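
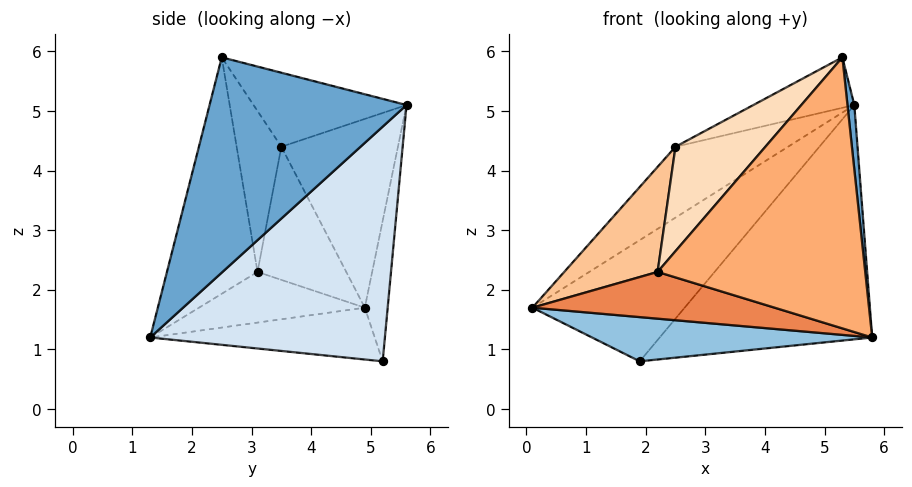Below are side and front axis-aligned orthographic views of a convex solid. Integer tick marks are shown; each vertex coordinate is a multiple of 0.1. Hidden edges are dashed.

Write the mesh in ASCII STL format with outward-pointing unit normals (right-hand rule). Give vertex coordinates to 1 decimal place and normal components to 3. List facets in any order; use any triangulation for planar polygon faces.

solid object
 facet normal 0.993 -0.035 0.114
  outer loop
   vertex 5.3 2.5 5.9
   vertex 5.8 1.3 1.2
   vertex 5.5 5.6 5.1
  endloop
 endfacet
 facet normal -0.345 -0.431 -0.834
  outer loop
   vertex 1.9 5.2 0.8
   vertex 5.8 1.3 1.2
   vertex 0.1 4.9 1.7
  endloop
 endfacet
 facet normal -0.149 0.988 0.032
  outer loop
   vertex 1.9 5.2 0.8
   vertex 0.1 4.9 1.7
   vertex 5.5 5.6 5.1
  endloop
 endfacet
 facet normal 0.612 0.554 -0.564
  outer loop
   vertex 1.9 5.2 0.8
   vertex 5.5 5.6 5.1
   vertex 5.8 1.3 1.2
  endloop
 endfacet
 facet normal -0.506 -0.739 -0.446
  outer loop
   vertex 2.2 3.1 2.3
   vertex 0.1 4.9 1.7
   vertex 5.8 1.3 1.2
  endloop
 endfacet
 facet normal -0.393 -0.900 0.188
  outer loop
   vertex 2.2 3.1 2.3
   vertex 5.8 1.3 1.2
   vertex 5.3 2.5 5.9
  endloop
 endfacet
 facet normal -0.670 -0.705 0.230
  outer loop
   vertex 2.5 3.5 4.4
   vertex 0.1 4.9 1.7
   vertex 2.2 3.1 2.3
  endloop
 endfacet
 facet normal -0.434 -0.872 0.228
  outer loop
   vertex 2.5 3.5 4.4
   vertex 2.2 3.1 2.3
   vertex 5.3 2.5 5.9
  endloop
 endfacet
 facet normal -0.509 0.491 0.707
  outer loop
   vertex 2.5 3.5 4.4
   vertex 5.5 5.6 5.1
   vertex 0.1 4.9 1.7
  endloop
 endfacet
 facet normal -0.385 0.254 0.887
  outer loop
   vertex 2.5 3.5 4.4
   vertex 5.3 2.5 5.9
   vertex 5.5 5.6 5.1
  endloop
 endfacet
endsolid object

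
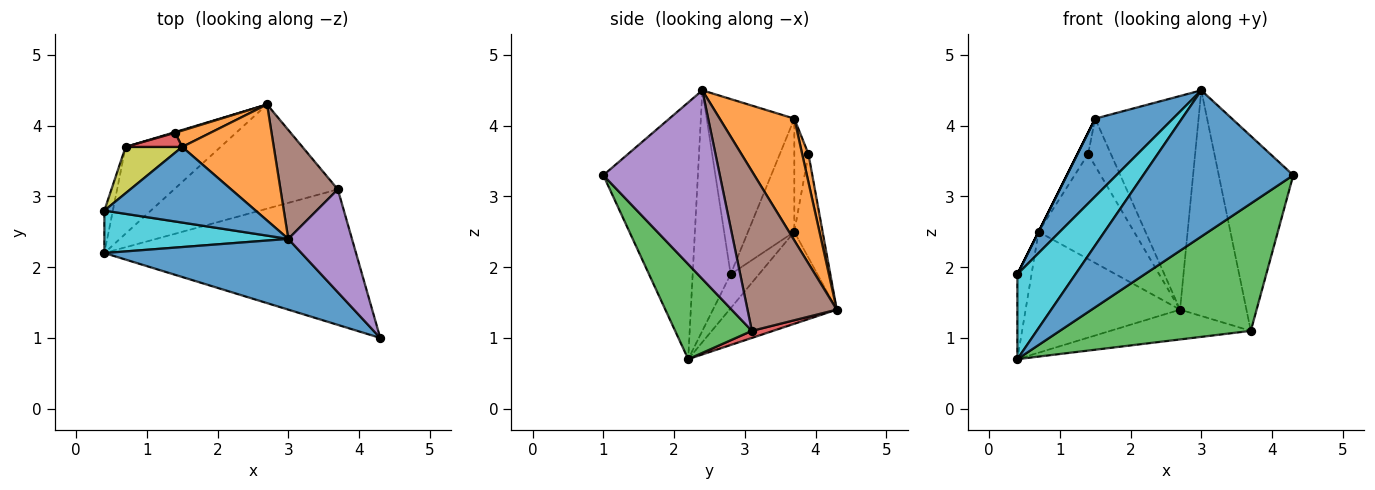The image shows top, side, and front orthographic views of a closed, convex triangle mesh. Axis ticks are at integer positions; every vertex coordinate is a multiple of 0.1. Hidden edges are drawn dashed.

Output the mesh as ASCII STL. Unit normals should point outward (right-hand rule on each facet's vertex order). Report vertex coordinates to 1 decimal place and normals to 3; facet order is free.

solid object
 facet normal -0.493 -0.783 0.379
  outer loop
   vertex 3.0 2.4 4.5
   vertex 0.4 2.2 0.7
   vertex 4.3 1.0 3.3
  endloop
 endfacet
 facet normal 0.536 0.742 0.403
  outer loop
   vertex 1.5 3.7 4.1
   vertex 3.0 2.4 4.5
   vertex 2.7 4.3 1.4
  endloop
 endfacet
 facet normal 0.265 -0.660 -0.703
  outer loop
   vertex 3.7 3.1 1.1
   vertex 4.3 1.0 3.3
   vertex 0.4 2.2 0.7
  endloop
 endfacet
 facet normal 0.042 0.275 -0.961
  outer loop
   vertex 3.7 3.1 1.1
   vertex 0.4 2.2 0.7
   vertex 2.7 4.3 1.4
  endloop
 endfacet
 facet normal 0.810 0.518 0.274
  outer loop
   vertex 3.7 3.1 1.1
   vertex 3.0 2.4 4.5
   vertex 4.3 1.0 3.3
  endloop
 endfacet
 facet normal 0.771 0.573 0.277
  outer loop
   vertex 3.7 3.1 1.1
   vertex 2.7 4.3 1.4
   vertex 3.0 2.4 4.5
  endloop
 endfacet
 facet normal -0.492 0.708 -0.508
  outer loop
   vertex 0.7 3.7 2.5
   vertex 2.7 4.3 1.4
   vertex 0.4 2.2 0.7
  endloop
 endfacet
 facet normal -0.873 0.436 -0.218
  outer loop
   vertex 0.4 2.8 1.9
   vertex 0.7 3.7 2.5
   vertex 0.4 2.2 0.7
  endloop
 endfacet
 facet normal -0.894 0.000 0.447
  outer loop
   vertex 0.4 2.8 1.9
   vertex 1.5 3.7 4.1
   vertex 0.7 3.7 2.5
  endloop
 endfacet
 facet normal -0.505 -0.772 0.386
  outer loop
   vertex 0.4 2.8 1.9
   vertex 0.4 2.2 0.7
   vertex 3.0 2.4 4.5
  endloop
 endfacet
 facet normal -0.628 -0.558 0.542
  outer loop
   vertex 0.4 2.8 1.9
   vertex 3.0 2.4 4.5
   vertex 1.5 3.7 4.1
  endloop
 endfacet
 facet normal 0.252 0.915 0.315
  outer loop
   vertex 1.4 3.9 3.6
   vertex 1.5 3.7 4.1
   vertex 2.7 4.3 1.4
  endloop
 endfacet
 facet normal -0.284 0.959 0.006
  outer loop
   vertex 1.4 3.9 3.6
   vertex 2.7 4.3 1.4
   vertex 0.7 3.7 2.5
  endloop
 endfacet
 facet normal -0.743 0.557 0.371
  outer loop
   vertex 1.4 3.9 3.6
   vertex 0.7 3.7 2.5
   vertex 1.5 3.7 4.1
  endloop
 endfacet
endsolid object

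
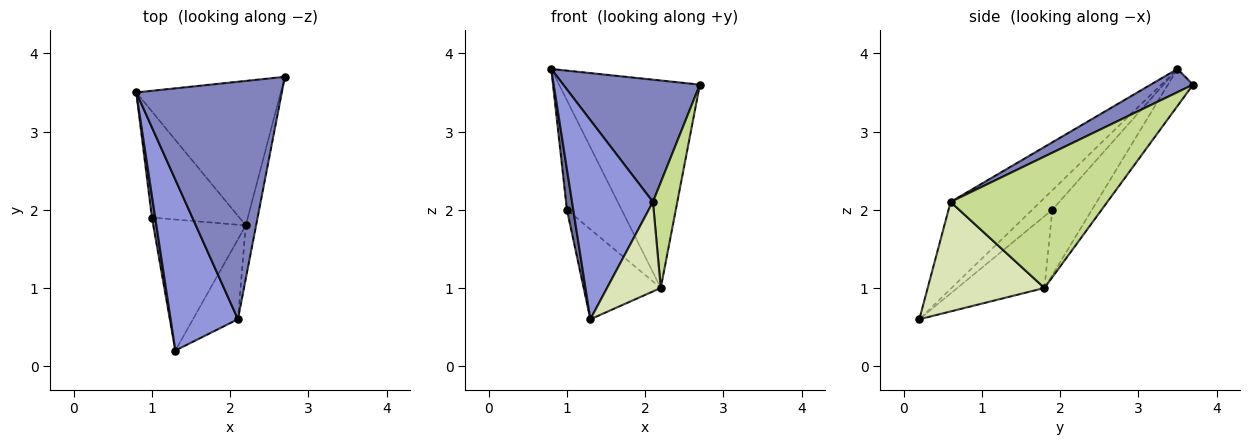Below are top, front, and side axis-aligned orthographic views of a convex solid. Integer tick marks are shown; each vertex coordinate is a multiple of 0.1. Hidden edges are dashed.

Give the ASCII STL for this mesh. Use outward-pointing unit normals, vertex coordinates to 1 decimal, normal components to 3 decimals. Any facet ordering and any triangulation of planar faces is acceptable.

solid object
 facet normal -0.941 -0.298 0.161
  outer loop
   vertex 1.0 1.9 2.0
   vertex 1.3 0.2 0.6
   vertex 0.8 3.5 3.8
  endloop
 endfacet
 facet normal 0.140 -0.453 0.880
  outer loop
   vertex 2.1 0.6 2.1
   vertex 2.7 3.7 3.6
   vertex 0.8 3.5 3.8
  endloop
 endfacet
 facet normal -0.644 -0.581 0.498
  outer loop
   vertex 2.1 0.6 2.1
   vertex 0.8 3.5 3.8
   vertex 1.3 0.2 0.6
  endloop
 endfacet
 facet normal -0.145 0.812 -0.565
  outer loop
   vertex 2.2 1.8 1.0
   vertex 0.8 3.5 3.8
   vertex 2.7 3.7 3.6
  endloop
 endfacet
 facet normal -0.461 0.637 -0.617
  outer loop
   vertex 2.2 1.8 1.0
   vertex 1.0 1.9 2.0
   vertex 0.8 3.5 3.8
  endloop
 endfacet
 facet normal -0.539 0.477 -0.694
  outer loop
   vertex 2.2 1.8 1.0
   vertex 1.3 0.2 0.6
   vertex 1.0 1.9 2.0
  endloop
 endfacet
 facet normal 0.985 -0.153 -0.078
  outer loop
   vertex 2.2 1.8 1.0
   vertex 2.7 3.7 3.6
   vertex 2.1 0.6 2.1
  endloop
 endfacet
 facet normal 0.851 -0.391 -0.350
  outer loop
   vertex 2.2 1.8 1.0
   vertex 2.1 0.6 2.1
   vertex 1.3 0.2 0.6
  endloop
 endfacet
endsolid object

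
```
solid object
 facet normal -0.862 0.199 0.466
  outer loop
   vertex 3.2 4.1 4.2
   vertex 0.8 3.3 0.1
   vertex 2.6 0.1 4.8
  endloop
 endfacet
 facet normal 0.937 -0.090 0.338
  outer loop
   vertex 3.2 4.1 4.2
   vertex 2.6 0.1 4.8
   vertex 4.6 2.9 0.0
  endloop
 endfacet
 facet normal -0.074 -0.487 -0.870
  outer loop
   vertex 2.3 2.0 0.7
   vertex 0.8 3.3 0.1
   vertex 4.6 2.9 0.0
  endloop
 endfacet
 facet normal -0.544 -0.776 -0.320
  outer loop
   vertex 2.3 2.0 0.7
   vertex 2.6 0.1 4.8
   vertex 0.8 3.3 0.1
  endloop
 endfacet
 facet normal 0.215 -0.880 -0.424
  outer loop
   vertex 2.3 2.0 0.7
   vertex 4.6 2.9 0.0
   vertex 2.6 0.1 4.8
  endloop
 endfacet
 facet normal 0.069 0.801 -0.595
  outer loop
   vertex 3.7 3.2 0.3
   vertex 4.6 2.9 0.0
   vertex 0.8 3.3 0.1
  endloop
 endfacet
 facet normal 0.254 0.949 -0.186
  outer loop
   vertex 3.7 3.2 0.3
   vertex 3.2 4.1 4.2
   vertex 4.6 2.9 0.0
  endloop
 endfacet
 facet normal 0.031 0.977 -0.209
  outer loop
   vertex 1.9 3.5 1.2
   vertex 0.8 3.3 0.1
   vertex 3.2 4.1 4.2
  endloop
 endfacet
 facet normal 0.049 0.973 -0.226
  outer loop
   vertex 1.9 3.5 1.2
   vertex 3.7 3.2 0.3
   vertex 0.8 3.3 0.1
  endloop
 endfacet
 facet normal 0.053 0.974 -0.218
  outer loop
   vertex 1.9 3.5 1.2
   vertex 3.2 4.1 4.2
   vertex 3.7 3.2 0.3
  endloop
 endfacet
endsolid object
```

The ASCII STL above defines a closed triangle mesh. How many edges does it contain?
15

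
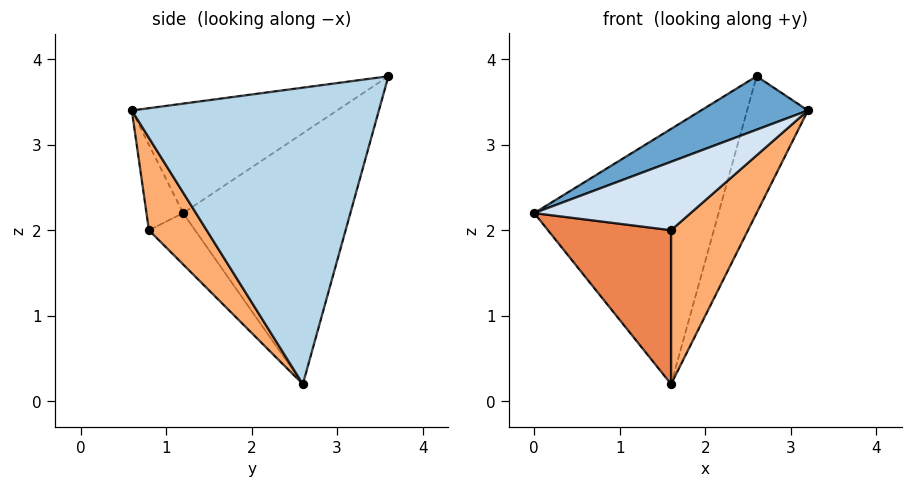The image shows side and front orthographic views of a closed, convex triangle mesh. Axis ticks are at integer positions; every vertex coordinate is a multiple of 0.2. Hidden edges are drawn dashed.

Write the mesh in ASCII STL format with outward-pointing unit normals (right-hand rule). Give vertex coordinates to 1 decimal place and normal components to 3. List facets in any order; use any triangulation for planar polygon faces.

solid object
 facet normal -0.376 -0.196 0.906
  outer loop
   vertex 2.6 3.6 3.8
   vertex 0.0 1.2 2.2
   vertex 3.2 0.6 3.4
  endloop
 endfacet
 facet normal -0.672 0.740 -0.019
  outer loop
   vertex 1.6 2.6 0.2
   vertex 0.0 1.2 2.2
   vertex 2.6 3.6 3.8
  endloop
 endfacet
 facet normal 0.920 0.227 -0.319
  outer loop
   vertex 1.6 2.6 0.2
   vertex 2.6 3.6 3.8
   vertex 3.2 0.6 3.4
  endloop
 endfacet
 facet normal -0.227 -0.966 0.121
  outer loop
   vertex 1.6 0.8 2.0
   vertex 3.2 0.6 3.4
   vertex 0.0 1.2 2.2
  endloop
 endfacet
 facet normal -0.256 -0.683 -0.683
  outer loop
   vertex 1.6 0.8 2.0
   vertex 0.0 1.2 2.2
   vertex 1.6 2.6 0.2
  endloop
 endfacet
 facet normal 0.469 -0.625 -0.625
  outer loop
   vertex 1.6 0.8 2.0
   vertex 1.6 2.6 0.2
   vertex 3.2 0.6 3.4
  endloop
 endfacet
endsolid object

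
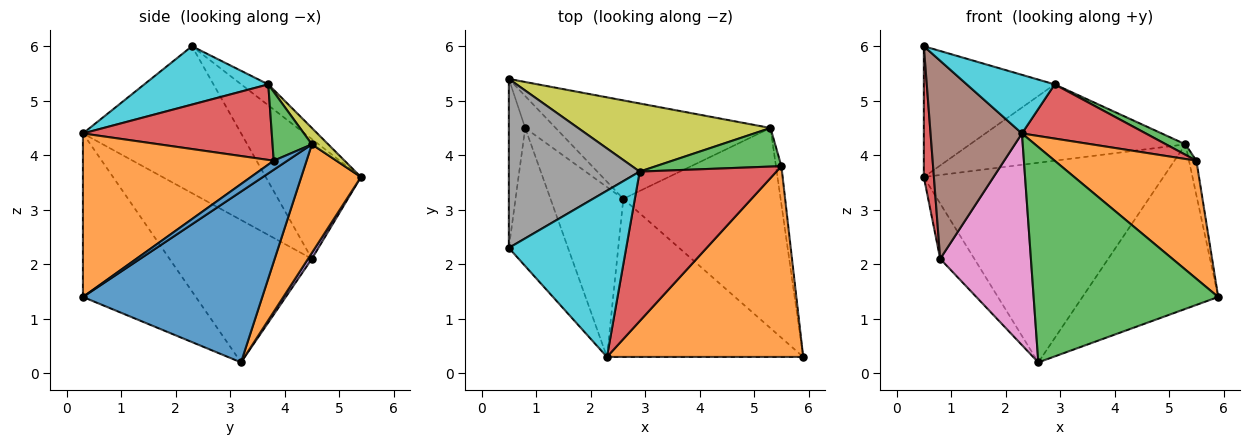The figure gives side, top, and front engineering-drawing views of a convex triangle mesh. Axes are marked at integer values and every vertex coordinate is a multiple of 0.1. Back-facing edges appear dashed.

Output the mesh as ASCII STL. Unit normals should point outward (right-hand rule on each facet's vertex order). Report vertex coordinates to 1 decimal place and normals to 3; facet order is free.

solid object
 facet normal 0.643 0.486 -0.592
  outer loop
   vertex 5.3 4.5 4.2
   vertex 5.9 0.3 1.4
   vertex 2.6 3.2 0.2
  endloop
 endfacet
 facet normal 0.218 0.875 -0.432
  outer loop
   vertex 5.3 4.5 4.2
   vertex 2.6 3.2 0.2
   vertex 0.5 5.4 3.6
  endloop
 endfacet
 facet normal -0.442 -0.723 -0.531
  outer loop
   vertex 2.3 0.3 4.4
   vertex 2.6 3.2 0.2
   vertex 5.9 0.3 1.4
  endloop
 endfacet
 facet normal -0.985 -0.104 -0.135
  outer loop
   vertex 0.8 4.5 2.1
   vertex 0.5 2.3 6.0
   vertex 0.5 5.4 3.6
  endloop
 endfacet
 facet normal 0.097 0.862 -0.498
  outer loop
   vertex 0.8 4.5 2.1
   vertex 0.5 5.4 3.6
   vertex 2.6 3.2 0.2
  endloop
 endfacet
 facet normal -0.818 -0.472 -0.329
  outer loop
   vertex 0.8 4.5 2.1
   vertex 2.3 0.3 4.4
   vertex 0.5 2.3 6.0
  endloop
 endfacet
 facet normal -0.774 -0.493 -0.396
  outer loop
   vertex 0.8 4.5 2.1
   vertex 2.6 3.2 0.2
   vertex 2.3 0.3 4.4
  endloop
 endfacet
 facet normal -0.125 0.607 0.784
  outer loop
   vertex 2.9 3.7 5.3
   vertex 0.5 5.4 3.6
   vertex 0.5 2.3 6.0
  endloop
 endfacet
 facet normal 0.057 0.745 0.665
  outer loop
   vertex 2.9 3.7 5.3
   vertex 5.3 4.5 4.2
   vertex 0.5 5.4 3.6
  endloop
 endfacet
 facet normal 0.425 -0.301 0.854
  outer loop
   vertex 2.9 3.7 5.3
   vertex 0.5 2.3 6.0
   vertex 2.3 0.3 4.4
  endloop
 endfacet
 facet normal 0.777 0.422 -0.466
  outer loop
   vertex 5.5 3.8 3.9
   vertex 5.9 0.3 1.4
   vertex 5.3 4.5 4.2
  endloop
 endfacet
 facet normal 0.578 -0.429 0.694
  outer loop
   vertex 5.5 3.8 3.9
   vertex 2.3 0.3 4.4
   vertex 5.9 0.3 1.4
  endloop
 endfacet
 facet normal 0.468 -0.232 0.853
  outer loop
   vertex 5.5 3.8 3.9
   vertex 5.3 4.5 4.2
   vertex 2.9 3.7 5.3
  endloop
 endfacet
 facet normal 0.461 -0.302 0.834
  outer loop
   vertex 5.5 3.8 3.9
   vertex 2.9 3.7 5.3
   vertex 2.3 0.3 4.4
  endloop
 endfacet
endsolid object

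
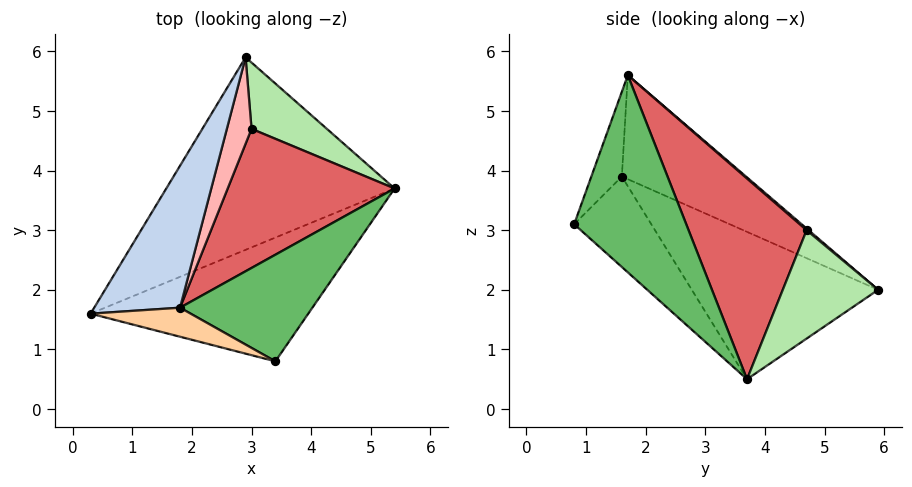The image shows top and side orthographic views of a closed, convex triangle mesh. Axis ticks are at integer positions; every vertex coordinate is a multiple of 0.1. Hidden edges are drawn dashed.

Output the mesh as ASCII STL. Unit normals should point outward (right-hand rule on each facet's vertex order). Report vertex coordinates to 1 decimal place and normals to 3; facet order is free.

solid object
 facet normal -0.542 -0.043 -0.839
  outer loop
   vertex 2.9 5.9 2.0
   vertex 5.4 3.7 0.5
   vertex 0.3 1.6 3.9
  endloop
 endfacet
 facet normal -0.618 0.599 0.510
  outer loop
   vertex 1.8 1.7 5.6
   vertex 2.9 5.9 2.0
   vertex 0.3 1.6 3.9
  endloop
 endfacet
 facet normal -0.334 -0.491 -0.805
  outer loop
   vertex 3.4 0.8 3.1
   vertex 0.3 1.6 3.9
   vertex 5.4 3.7 0.5
  endloop
 endfacet
 facet normal -0.189 -0.956 0.223
  outer loop
   vertex 3.4 0.8 3.1
   vertex 1.8 1.7 5.6
   vertex 0.3 1.6 3.9
  endloop
 endfacet
 facet normal 0.828 -0.073 0.556
  outer loop
   vertex 3.4 0.8 3.1
   vertex 5.4 3.7 0.5
   vertex 1.8 1.7 5.6
  endloop
 endfacet
 facet normal 0.721 0.478 0.501
  outer loop
   vertex 3.0 4.7 3.0
   vertex 5.4 3.7 0.5
   vertex 2.9 5.9 2.0
  endloop
 endfacet
 facet normal 0.746 0.239 0.621
  outer loop
   vertex 3.0 4.7 3.0
   vertex 1.8 1.7 5.6
   vertex 5.4 3.7 0.5
  endloop
 endfacet
 facet normal 0.053 0.642 0.765
  outer loop
   vertex 3.0 4.7 3.0
   vertex 2.9 5.9 2.0
   vertex 1.8 1.7 5.6
  endloop
 endfacet
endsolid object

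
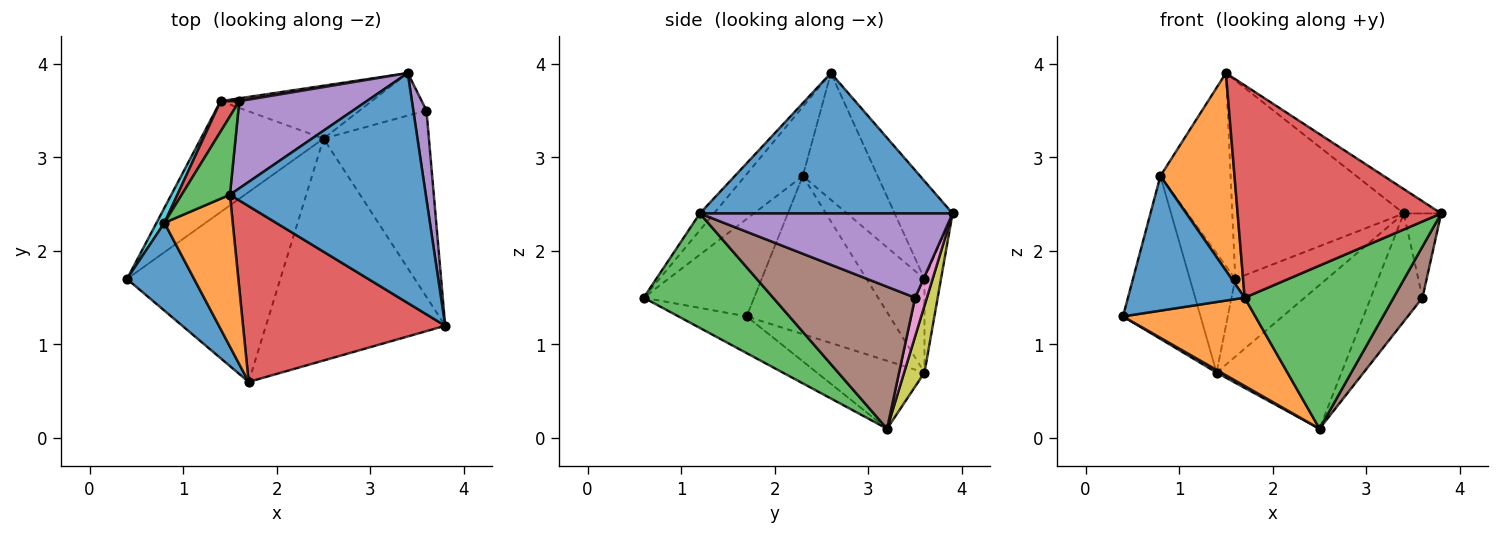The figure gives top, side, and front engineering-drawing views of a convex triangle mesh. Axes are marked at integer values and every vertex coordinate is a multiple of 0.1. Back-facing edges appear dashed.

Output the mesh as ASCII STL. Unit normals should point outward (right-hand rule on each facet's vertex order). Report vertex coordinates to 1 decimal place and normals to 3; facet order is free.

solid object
 facet normal 0.580 0.086 0.810
  outer loop
   vertex 1.5 2.6 3.9
   vertex 3.8 1.2 2.4
   vertex 3.4 3.9 2.4
  endloop
 endfacet
 facet normal -0.212 -0.412 -0.886
  outer loop
   vertex 1.7 0.6 1.5
   vertex 0.4 1.7 1.3
   vertex 2.5 3.2 0.1
  endloop
 endfacet
 facet normal 0.458 -0.527 -0.717
  outer loop
   vertex 1.7 0.6 1.5
   vertex 2.5 3.2 0.1
   vertex 3.8 1.2 2.4
  endloop
 endfacet
 facet normal -0.053 -0.769 0.637
  outer loop
   vertex 1.7 0.6 1.5
   vertex 3.8 1.2 2.4
   vertex 1.5 2.6 3.9
  endloop
 endfacet
 facet normal 0.978 0.145 0.153
  outer loop
   vertex 3.6 3.5 1.5
   vertex 3.4 3.9 2.4
   vertex 3.8 1.2 2.4
  endloop
 endfacet
 facet normal 0.793 -0.161 -0.588
  outer loop
   vertex 3.6 3.5 1.5
   vertex 3.8 1.2 2.4
   vertex 2.5 3.2 0.1
  endloop
 endfacet
 facet normal 0.208 0.910 -0.358
  outer loop
   vertex 3.6 3.5 1.5
   vertex 2.5 3.2 0.1
   vertex 3.4 3.9 2.4
  endloop
 endfacet
 facet normal -0.485 -0.021 -0.874
  outer loop
   vertex 1.4 3.6 0.7
   vertex 2.5 3.2 0.1
   vertex 0.4 1.7 1.3
  endloop
 endfacet
 facet normal 0.151 0.928 -0.341
  outer loop
   vertex 1.4 3.6 0.7
   vertex 3.4 3.9 2.4
   vertex 2.5 3.2 0.1
  endloop
 endfacet
 facet normal -0.878 0.476 0.044
  outer loop
   vertex 0.8 2.3 2.8
   vertex 1.4 3.6 0.7
   vertex 0.4 1.7 1.3
  endloop
 endfacet
 facet normal -0.621 -0.656 0.428
  outer loop
   vertex 0.8 2.3 2.8
   vertex 0.4 1.7 1.3
   vertex 1.7 0.6 1.5
  endloop
 endfacet
 facet normal -0.525 -0.675 0.518
  outer loop
   vertex 0.8 2.3 2.8
   vertex 1.7 0.6 1.5
   vertex 1.5 2.6 3.9
  endloop
 endfacet
 facet normal -0.703 0.659 0.268
  outer loop
   vertex 1.6 3.6 1.7
   vertex 0.8 2.3 2.8
   vertex 1.5 2.6 3.9
  endloop
 endfacet
 facet normal -0.777 0.610 0.155
  outer loop
   vertex 1.6 3.6 1.7
   vertex 1.4 3.6 0.7
   vertex 0.8 2.3 2.8
  endloop
 endfacet
 facet normal -0.295 0.875 0.384
  outer loop
   vertex 1.6 3.6 1.7
   vertex 1.5 2.6 3.9
   vertex 3.4 3.9 2.4
  endloop
 endfacet
 facet normal -0.178 0.983 0.036
  outer loop
   vertex 1.6 3.6 1.7
   vertex 3.4 3.9 2.4
   vertex 1.4 3.6 0.7
  endloop
 endfacet
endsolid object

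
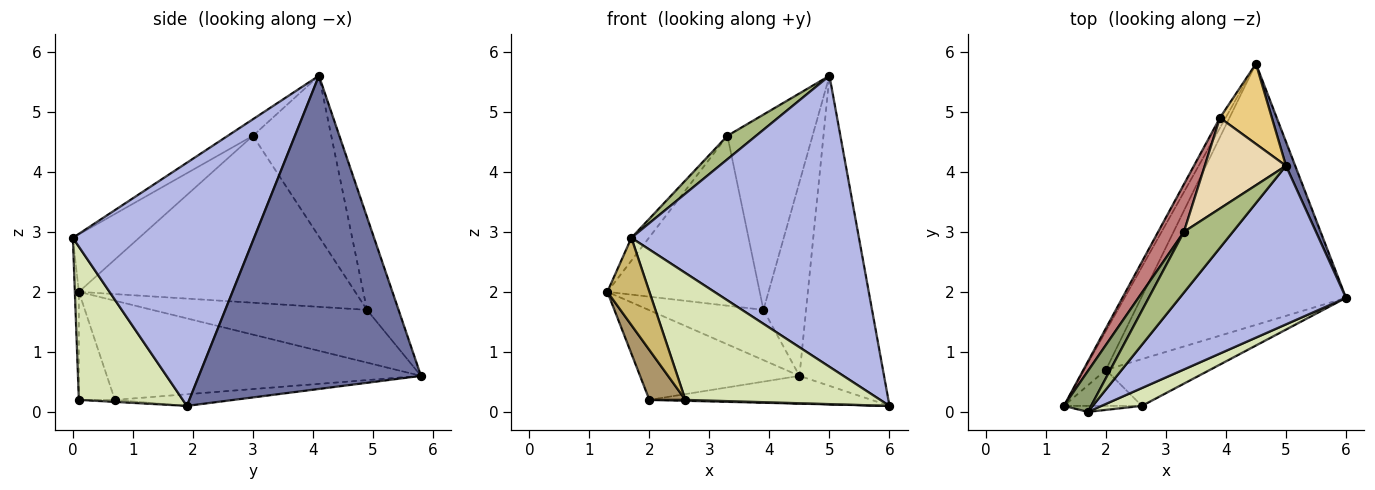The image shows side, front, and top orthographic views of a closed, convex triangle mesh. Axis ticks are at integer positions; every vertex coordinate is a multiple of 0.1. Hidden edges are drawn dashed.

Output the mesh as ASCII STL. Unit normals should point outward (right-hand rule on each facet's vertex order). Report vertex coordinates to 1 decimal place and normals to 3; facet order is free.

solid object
 facet normal 0.934 0.356 0.028
  outer loop
   vertex 5.0 4.1 5.6
   vertex 6.0 1.9 0.1
   vertex 4.5 5.8 0.6
  endloop
 endfacet
 facet normal -0.875 0.444 -0.192
  outer loop
   vertex 2.0 0.7 0.2
   vertex 1.3 0.1 2.0
   vertex 4.5 5.8 0.6
  endloop
 endfacet
 facet normal -0.056 0.106 -0.993
  outer loop
   vertex 2.0 0.7 0.2
   vertex 4.5 5.8 0.6
   vertex 6.0 1.9 0.1
  endloop
 endfacet
 facet normal 0.573 -0.720 0.392
  outer loop
   vertex 1.7 0.0 2.9
   vertex 6.0 1.9 0.1
   vertex 5.0 4.1 5.6
  endloop
 endfacet
 facet normal -0.879 0.233 0.416
  outer loop
   vertex 3.3 3.0 4.6
   vertex 1.3 0.1 2.0
   vertex 1.7 0.0 2.9
  endloop
 endfacet
 facet normal -0.301 -0.344 0.890
  outer loop
   vertex 3.3 3.0 4.6
   vertex 1.7 0.0 2.9
   vertex 5.0 4.1 5.6
  endloop
 endfacet
 facet normal -0.019 -0.019 -1.000
  outer loop
   vertex 2.6 0.1 0.2
   vertex 2.0 0.7 0.2
   vertex 6.0 1.9 0.1
  endloop
 endfacet
 facet normal 0.467 -0.876 0.123
  outer loop
   vertex 2.6 0.1 0.2
   vertex 6.0 1.9 0.1
   vertex 1.7 0.0 2.9
  endloop
 endfacet
 facet normal -0.630 -0.630 -0.455
  outer loop
   vertex 2.6 0.1 0.2
   vertex 1.3 0.1 2.0
   vertex 2.0 0.7 0.2
  endloop
 endfacet
 facet normal -0.095 -0.993 -0.068
  outer loop
   vertex 2.6 0.1 0.2
   vertex 1.7 0.0 2.9
   vertex 1.3 0.1 2.0
  endloop
 endfacet
 facet normal -0.565 0.762 0.316
  outer loop
   vertex 3.9 4.9 1.7
   vertex 5.0 4.1 5.6
   vertex 4.5 5.8 0.6
  endloop
 endfacet
 facet normal -0.641 0.696 0.324
  outer loop
   vertex 3.9 4.9 1.7
   vertex 3.3 3.0 4.6
   vertex 5.0 4.1 5.6
  endloop
 endfacet
 facet normal -0.878 0.470 -0.095
  outer loop
   vertex 3.9 4.9 1.7
   vertex 4.5 5.8 0.6
   vertex 1.3 0.1 2.0
  endloop
 endfacet
 facet normal -0.868 0.478 0.134
  outer loop
   vertex 3.9 4.9 1.7
   vertex 1.3 0.1 2.0
   vertex 3.3 3.0 4.6
  endloop
 endfacet
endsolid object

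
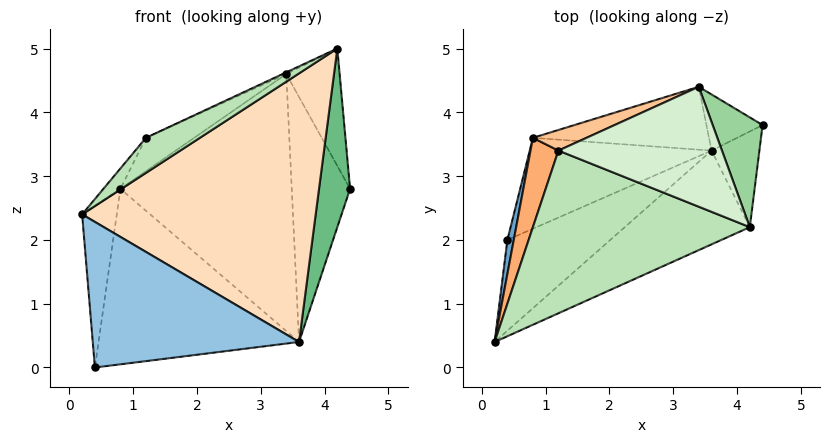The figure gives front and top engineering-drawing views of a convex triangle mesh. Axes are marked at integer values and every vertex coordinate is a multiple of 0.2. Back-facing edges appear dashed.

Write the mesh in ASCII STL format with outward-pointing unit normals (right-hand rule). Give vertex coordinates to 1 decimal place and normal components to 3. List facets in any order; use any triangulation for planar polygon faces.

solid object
 facet normal -0.983 0.180 0.038
  outer loop
   vertex 0.8 3.6 2.8
   vertex 0.4 2.0 0.0
   vertex 0.2 0.4 2.4
  endloop
 endfacet
 facet normal 0.401 -0.777 -0.485
  outer loop
   vertex 3.6 3.4 0.4
   vertex 0.2 0.4 2.4
   vertex 0.4 2.0 0.0
  endloop
 endfacet
 facet normal -0.314 0.843 -0.437
  outer loop
   vertex 3.6 3.4 0.4
   vertex 0.4 2.0 0.0
   vertex 0.8 3.6 2.8
  endloop
 endfacet
 facet normal 0.180 0.959 -0.220
  outer loop
   vertex 3.6 3.4 0.4
   vertex 3.4 4.4 4.6
   vertex 4.4 3.8 2.8
  endloop
 endfacet
 facet normal -0.133 0.963 -0.236
  outer loop
   vertex 3.6 3.4 0.4
   vertex 0.8 3.6 2.8
   vertex 3.4 4.4 4.6
  endloop
 endfacet
 facet normal -0.878 0.106 0.466
  outer loop
   vertex 1.2 3.4 3.6
   vertex 0.8 3.6 2.8
   vertex 0.2 0.4 2.4
  endloop
 endfacet
 facet normal -0.530 0.721 0.445
  outer loop
   vertex 1.2 3.4 3.6
   vertex 3.4 4.4 4.6
   vertex 0.8 3.6 2.8
  endloop
 endfacet
 facet normal 0.539 -0.796 -0.278
  outer loop
   vertex 4.2 2.2 5.0
   vertex 0.2 0.4 2.4
   vertex 3.6 3.4 0.4
  endloop
 endfacet
 facet normal 0.880 -0.418 -0.224
  outer loop
   vertex 4.2 2.2 5.0
   vertex 3.6 3.4 0.4
   vertex 4.4 3.8 2.8
  endloop
 endfacet
 facet normal 0.858 0.376 0.351
  outer loop
   vertex 4.2 2.2 5.0
   vertex 4.4 3.8 2.8
   vertex 3.4 4.4 4.6
  endloop
 endfacet
 facet normal -0.475 -0.185 0.860
  outer loop
   vertex 4.2 2.2 5.0
   vertex 1.2 3.4 3.6
   vertex 0.2 0.4 2.4
  endloop
 endfacet
 facet normal -0.419 0.013 0.908
  outer loop
   vertex 4.2 2.2 5.0
   vertex 3.4 4.4 4.6
   vertex 1.2 3.4 3.6
  endloop
 endfacet
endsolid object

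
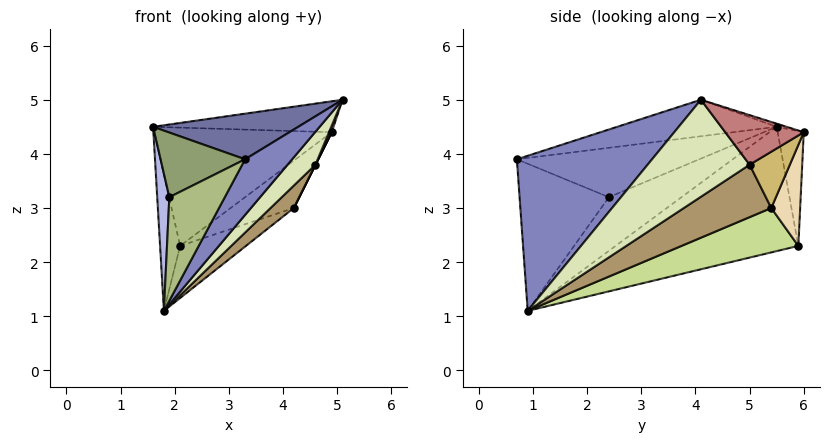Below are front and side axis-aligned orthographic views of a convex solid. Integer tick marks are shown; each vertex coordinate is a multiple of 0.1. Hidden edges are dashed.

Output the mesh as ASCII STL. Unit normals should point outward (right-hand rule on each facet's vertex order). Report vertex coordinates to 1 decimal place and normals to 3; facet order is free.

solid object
 facet normal -0.215 -0.196 0.957
  outer loop
   vertex 3.3 0.7 3.9
   vertex 5.1 4.1 5.0
   vertex 1.6 5.5 4.5
  endloop
 endfacet
 facet normal 0.835 -0.291 -0.468
  outer loop
   vertex 3.3 0.7 3.9
   vertex 1.8 0.9 1.1
   vertex 5.1 4.1 5.0
  endloop
 endfacet
 facet normal -0.974 0.107 -0.202
  outer loop
   vertex 2.1 5.9 2.3
   vertex 1.8 0.9 1.1
   vertex 1.6 5.5 4.5
  endloop
 endfacet
 facet normal -0.973 -0.162 0.162
  outer loop
   vertex 1.9 2.4 3.2
   vertex 1.6 5.5 4.5
   vertex 1.8 0.9 1.1
  endloop
 endfacet
 facet normal -0.711 -0.329 0.622
  outer loop
   vertex 1.9 2.4 3.2
   vertex 3.3 0.7 3.9
   vertex 1.6 5.5 4.5
  endloop
 endfacet
 facet normal -0.784 -0.487 0.385
  outer loop
   vertex 1.9 2.4 3.2
   vertex 1.8 0.9 1.1
   vertex 3.3 0.7 3.9
  endloop
 endfacet
 facet normal 0.352 0.198 -0.915
  outer loop
   vertex 4.2 5.4 3.0
   vertex 1.8 0.9 1.1
   vertex 2.1 5.9 2.3
  endloop
 endfacet
 facet normal 0.827 -0.226 -0.514
  outer loop
   vertex 4.6 5.0 3.8
   vertex 5.1 4.1 5.0
   vertex 1.8 0.9 1.1
  endloop
 endfacet
 facet normal 0.824 -0.219 -0.522
  outer loop
   vertex 4.6 5.0 3.8
   vertex 1.8 0.9 1.1
   vertex 4.2 5.4 3.0
  endloop
 endfacet
 facet normal 0.894 0.000 -0.447
  outer loop
   vertex 4.9 6.0 4.4
   vertex 4.6 5.0 3.8
   vertex 4.2 5.4 3.0
  endloop
 endfacet
 facet normal -0.144 0.979 0.145
  outer loop
   vertex 4.9 6.0 4.4
   vertex 2.1 5.9 2.3
   vertex 1.6 5.5 4.5
  endloop
 endfacet
 facet normal 0.357 0.781 -0.513
  outer loop
   vertex 4.9 6.0 4.4
   vertex 4.2 5.4 3.0
   vertex 2.1 5.9 2.3
  endloop
 endfacet
 facet normal -0.016 0.300 0.954
  outer loop
   vertex 4.9 6.0 4.4
   vertex 1.6 5.5 4.5
   vertex 5.1 4.1 5.0
  endloop
 endfacet
 facet normal 0.914 -0.032 -0.404
  outer loop
   vertex 4.9 6.0 4.4
   vertex 5.1 4.1 5.0
   vertex 4.6 5.0 3.8
  endloop
 endfacet
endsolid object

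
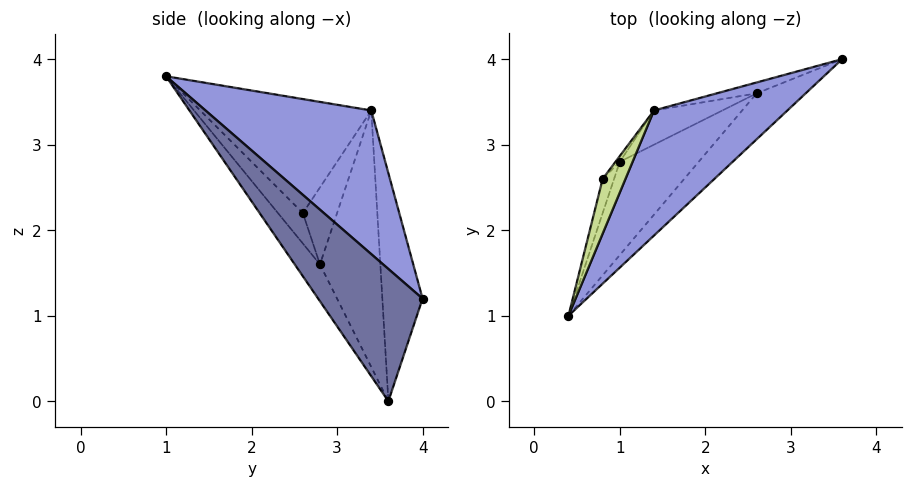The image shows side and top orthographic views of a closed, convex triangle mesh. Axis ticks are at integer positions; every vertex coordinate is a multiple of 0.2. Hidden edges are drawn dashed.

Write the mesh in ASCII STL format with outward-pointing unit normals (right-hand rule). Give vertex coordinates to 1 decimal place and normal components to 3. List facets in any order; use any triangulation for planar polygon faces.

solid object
 facet normal 0.571 -0.793 -0.212
  outer loop
   vertex 2.6 3.6 0.0
   vertex 3.6 4.0 1.2
   vertex 0.4 1.0 3.8
  endloop
 endfacet
 facet normal -0.304 -0.695 -0.652
  outer loop
   vertex 1.0 2.8 1.6
   vertex 2.6 3.6 0.0
   vertex 0.4 1.0 3.8
  endloop
 endfacet
 facet normal 0.720 -0.188 0.668
  outer loop
   vertex 1.4 3.4 3.4
   vertex 0.4 1.0 3.8
   vertex 3.6 4.0 1.2
  endloop
 endfacet
 facet normal -0.313 0.948 -0.055
  outer loop
   vertex 1.4 3.4 3.4
   vertex 3.6 4.0 1.2
   vertex 2.6 3.6 0.0
  endloop
 endfacet
 facet normal -0.557 0.817 -0.149
  outer loop
   vertex 1.4 3.4 3.4
   vertex 2.6 3.6 0.0
   vertex 1.0 2.8 1.6
  endloop
 endfacet
 facet normal -0.930 -0.116 -0.349
  outer loop
   vertex 0.8 2.6 2.2
   vertex 1.0 2.8 1.6
   vertex 0.4 1.0 3.8
  endloop
 endfacet
 facet normal -0.897 0.404 0.179
  outer loop
   vertex 0.8 2.6 2.2
   vertex 0.4 1.0 3.8
   vertex 1.4 3.4 3.4
  endloop
 endfacet
 facet normal -0.768 0.640 -0.043
  outer loop
   vertex 0.8 2.6 2.2
   vertex 1.4 3.4 3.4
   vertex 1.0 2.8 1.6
  endloop
 endfacet
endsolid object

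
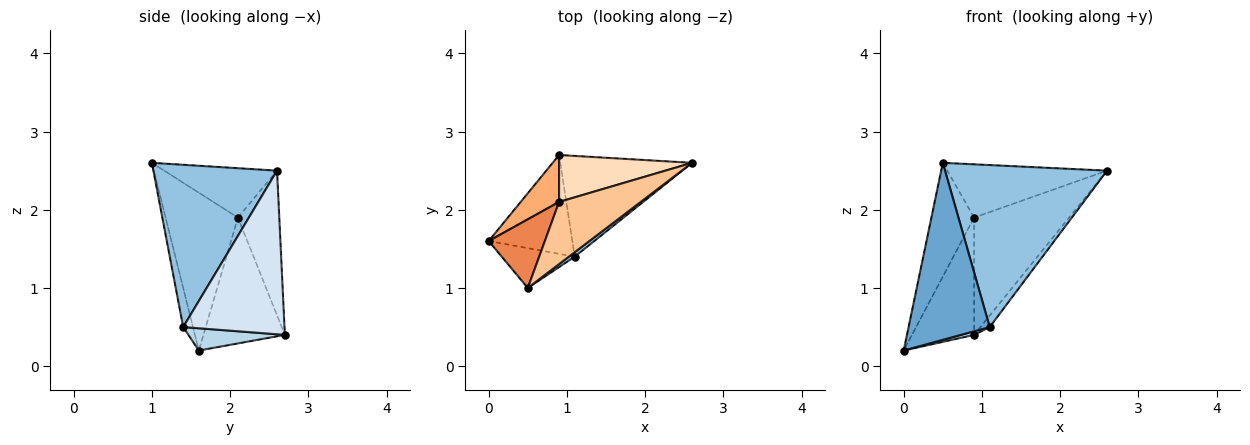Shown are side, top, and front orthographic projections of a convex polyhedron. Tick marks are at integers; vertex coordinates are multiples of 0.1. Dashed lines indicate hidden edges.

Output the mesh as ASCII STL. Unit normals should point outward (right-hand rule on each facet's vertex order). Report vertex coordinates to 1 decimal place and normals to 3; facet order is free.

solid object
 facet normal -0.117 -0.969 -0.218
  outer loop
   vertex 1.1 1.4 0.5
   vertex 0.5 1.0 2.6
   vertex 0.0 1.6 0.2
  endloop
 endfacet
 facet normal 0.607 -0.795 0.022
  outer loop
   vertex 1.1 1.4 0.5
   vertex 2.6 2.6 2.5
   vertex 0.5 1.0 2.6
  endloop
 endfacet
 facet normal 0.257 -0.035 -0.966
  outer loop
   vertex 1.1 1.4 0.5
   vertex 0.0 1.6 0.2
   vertex 0.9 2.7 0.4
  endloop
 endfacet
 facet normal 0.777 0.071 -0.626
  outer loop
   vertex 1.1 1.4 0.5
   vertex 0.9 2.7 0.4
   vertex 2.6 2.6 2.5
  endloop
 endfacet
 facet normal -0.823 0.486 0.293
  outer loop
   vertex 0.9 2.1 1.9
   vertex 0.0 1.6 0.2
   vertex 0.5 1.0 2.6
  endloop
 endfacet
 facet normal -0.773 0.589 0.236
  outer loop
   vertex 0.9 2.1 1.9
   vertex 0.9 2.7 0.4
   vertex 0.0 1.6 0.2
  endloop
 endfacet
 facet normal -0.417 0.591 0.690
  outer loop
   vertex 0.9 2.1 1.9
   vertex 0.5 1.0 2.6
   vertex 2.6 2.6 2.5
  endloop
 endfacet
 facet normal -0.375 0.861 0.344
  outer loop
   vertex 0.9 2.1 1.9
   vertex 2.6 2.6 2.5
   vertex 0.9 2.7 0.4
  endloop
 endfacet
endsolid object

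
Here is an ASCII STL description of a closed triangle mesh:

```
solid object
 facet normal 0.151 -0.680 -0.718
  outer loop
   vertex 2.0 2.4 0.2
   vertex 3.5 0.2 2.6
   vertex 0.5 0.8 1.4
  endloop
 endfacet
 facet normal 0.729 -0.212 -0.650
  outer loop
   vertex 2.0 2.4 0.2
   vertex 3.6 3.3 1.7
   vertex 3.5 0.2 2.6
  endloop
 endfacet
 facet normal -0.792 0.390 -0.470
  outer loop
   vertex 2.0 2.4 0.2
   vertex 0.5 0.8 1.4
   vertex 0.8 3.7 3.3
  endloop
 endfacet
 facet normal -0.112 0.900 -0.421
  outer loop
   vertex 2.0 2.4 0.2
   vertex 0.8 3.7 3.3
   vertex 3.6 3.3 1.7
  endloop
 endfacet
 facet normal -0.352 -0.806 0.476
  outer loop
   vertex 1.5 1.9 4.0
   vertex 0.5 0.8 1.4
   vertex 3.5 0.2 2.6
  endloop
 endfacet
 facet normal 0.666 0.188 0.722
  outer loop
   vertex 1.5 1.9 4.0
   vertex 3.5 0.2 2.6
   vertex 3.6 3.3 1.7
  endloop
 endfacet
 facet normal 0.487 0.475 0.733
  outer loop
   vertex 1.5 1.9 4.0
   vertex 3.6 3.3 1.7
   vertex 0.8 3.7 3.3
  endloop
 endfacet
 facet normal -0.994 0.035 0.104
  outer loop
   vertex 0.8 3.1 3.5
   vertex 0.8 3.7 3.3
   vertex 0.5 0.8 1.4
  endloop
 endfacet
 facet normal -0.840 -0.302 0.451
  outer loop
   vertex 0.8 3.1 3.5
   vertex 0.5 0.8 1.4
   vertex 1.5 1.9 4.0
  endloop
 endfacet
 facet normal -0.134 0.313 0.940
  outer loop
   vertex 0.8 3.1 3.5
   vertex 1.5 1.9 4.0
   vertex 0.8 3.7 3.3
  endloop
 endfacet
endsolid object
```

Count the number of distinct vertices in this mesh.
7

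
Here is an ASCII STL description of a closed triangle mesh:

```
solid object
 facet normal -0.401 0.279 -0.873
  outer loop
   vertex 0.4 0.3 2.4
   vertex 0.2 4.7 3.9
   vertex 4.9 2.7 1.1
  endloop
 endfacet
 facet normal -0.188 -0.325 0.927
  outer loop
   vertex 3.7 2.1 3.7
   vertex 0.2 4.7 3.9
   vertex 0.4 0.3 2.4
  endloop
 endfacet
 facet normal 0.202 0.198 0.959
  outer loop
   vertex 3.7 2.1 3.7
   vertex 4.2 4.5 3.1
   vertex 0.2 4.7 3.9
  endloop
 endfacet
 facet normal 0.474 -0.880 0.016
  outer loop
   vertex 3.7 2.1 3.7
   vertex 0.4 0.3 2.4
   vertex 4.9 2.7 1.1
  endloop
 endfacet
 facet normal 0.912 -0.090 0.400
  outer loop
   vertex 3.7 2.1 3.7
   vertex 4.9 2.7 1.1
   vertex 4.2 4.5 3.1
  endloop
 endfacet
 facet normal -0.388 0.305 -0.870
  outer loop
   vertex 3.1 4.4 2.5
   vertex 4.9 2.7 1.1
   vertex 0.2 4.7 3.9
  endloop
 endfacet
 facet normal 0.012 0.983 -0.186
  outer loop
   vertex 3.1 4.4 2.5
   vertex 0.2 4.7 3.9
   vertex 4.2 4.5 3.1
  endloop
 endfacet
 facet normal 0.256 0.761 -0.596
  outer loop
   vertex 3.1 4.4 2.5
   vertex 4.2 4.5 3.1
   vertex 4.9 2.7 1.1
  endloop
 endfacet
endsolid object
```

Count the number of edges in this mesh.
12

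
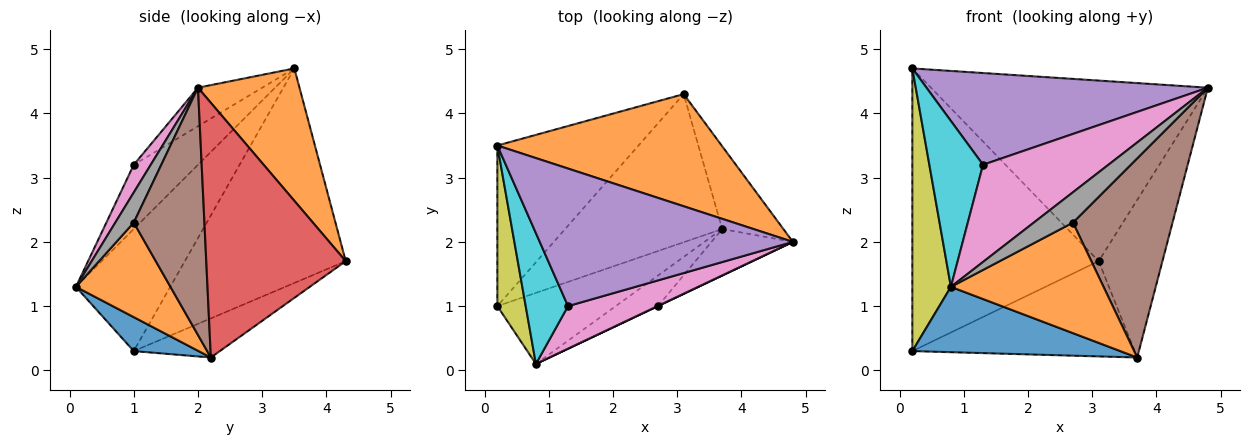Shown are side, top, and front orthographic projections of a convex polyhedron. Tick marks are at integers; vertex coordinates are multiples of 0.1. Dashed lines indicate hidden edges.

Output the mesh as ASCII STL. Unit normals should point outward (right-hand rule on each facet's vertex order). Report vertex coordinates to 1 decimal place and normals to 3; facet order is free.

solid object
 facet normal -0.600 0.695 -0.395
  outer loop
   vertex 0.2 3.5 4.7
   vertex 3.1 4.3 1.7
   vertex 0.2 1.0 0.3
  endloop
 endfacet
 facet normal 0.297 0.811 0.504
  outer loop
   vertex 0.2 3.5 4.7
   vertex 4.8 2.0 4.4
   vertex 3.1 4.3 1.7
  endloop
 endfacet
 facet normal -0.205 0.529 -0.823
  outer loop
   vertex 3.7 2.2 0.2
   vertex 0.2 1.0 0.3
   vertex 3.1 4.3 1.7
  endloop
 endfacet
 facet normal 0.889 0.406 -0.213
  outer loop
   vertex 3.7 2.2 0.2
   vertex 3.1 4.3 1.7
   vertex 4.8 2.0 4.4
  endloop
 endfacet
 facet normal -0.126 -0.550 0.825
  outer loop
   vertex 1.3 1.0 3.2
   vertex 4.8 2.0 4.4
   vertex 0.2 3.5 4.7
  endloop
 endfacet
 facet normal 0.569 -0.801 -0.187
  outer loop
   vertex 2.7 1.0 2.3
   vertex 3.7 2.2 0.2
   vertex 4.8 2.0 4.4
  endloop
 endfacet
 facet normal 0.123 -0.909 0.398
  outer loop
   vertex 0.8 0.1 1.3
   vertex 4.8 2.0 4.4
   vertex 1.3 1.0 3.2
  endloop
 endfacet
 facet normal 0.426 -0.905 0.005
  outer loop
   vertex 0.8 0.1 1.3
   vertex 2.7 1.0 2.3
   vertex 4.8 2.0 4.4
  endloop
 endfacet
 facet normal -0.905 -0.370 0.210
  outer loop
   vertex 0.8 0.1 1.3
   vertex 0.2 3.5 4.7
   vertex 0.2 1.0 0.3
  endloop
 endfacet
 facet normal -0.685 -0.572 0.451
  outer loop
   vertex 0.8 0.1 1.3
   vertex 1.3 1.0 3.2
   vertex 0.2 3.5 4.7
  endloop
 endfacet
 facet normal 0.207 -0.662 -0.720
  outer loop
   vertex 0.8 0.1 1.3
   vertex 0.2 1.0 0.3
   vertex 3.7 2.2 0.2
  endloop
 endfacet
 facet normal 0.512 -0.828 -0.229
  outer loop
   vertex 0.8 0.1 1.3
   vertex 3.7 2.2 0.2
   vertex 2.7 1.0 2.3
  endloop
 endfacet
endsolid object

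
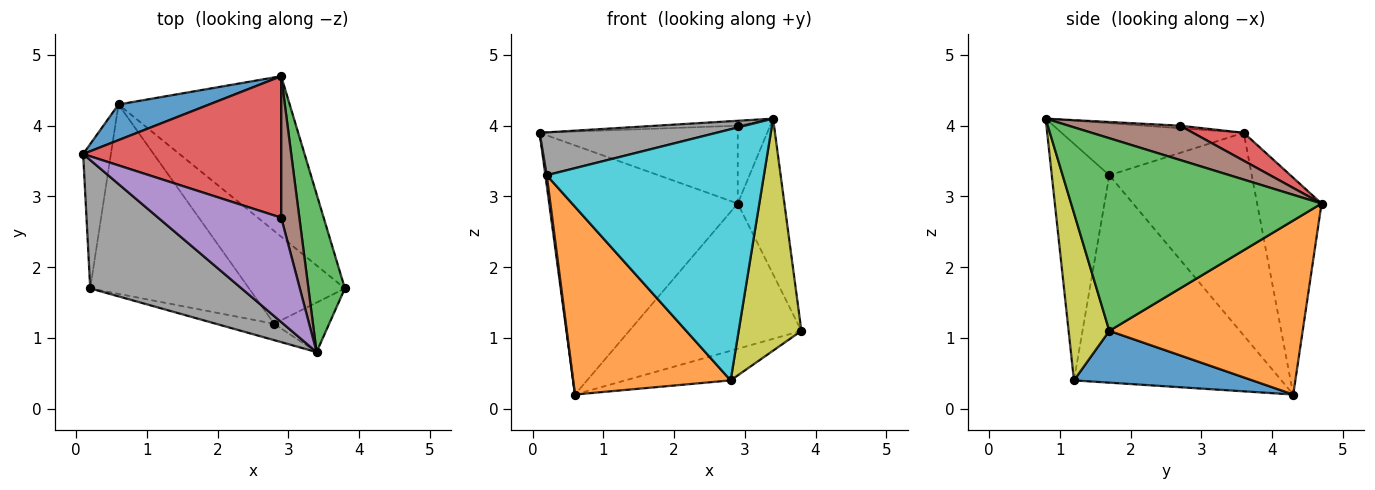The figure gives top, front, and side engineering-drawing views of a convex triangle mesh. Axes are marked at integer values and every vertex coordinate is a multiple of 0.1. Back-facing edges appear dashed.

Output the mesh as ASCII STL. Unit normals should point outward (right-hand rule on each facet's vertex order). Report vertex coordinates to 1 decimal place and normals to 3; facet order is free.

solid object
 facet normal -0.320 0.938 0.134
  outer loop
   vertex 0.6 4.3 0.2
   vertex 0.1 3.6 3.9
   vertex 2.9 4.7 2.9
  endloop
 endfacet
 facet normal 0.602 0.536 -0.592
  outer loop
   vertex 0.6 4.3 0.2
   vertex 2.9 4.7 2.9
   vertex 3.8 1.7 1.1
  endloop
 endfacet
 facet normal 0.966 0.180 0.183
  outer loop
   vertex 3.4 0.8 4.1
   vertex 3.8 1.7 1.1
   vertex 2.9 4.7 2.9
  endloop
 endfacet
 facet normal 0.123 0.478 0.870
  outer loop
   vertex 2.9 2.7 4.0
   vertex 2.9 4.7 2.9
   vertex 0.1 3.6 3.9
  endloop
 endfacet
 facet normal -0.021 0.047 0.999
  outer loop
   vertex 2.9 2.7 4.0
   vertex 0.1 3.6 3.9
   vertex 3.4 0.8 4.1
  endloop
 endfacet
 facet normal 0.856 0.249 0.453
  outer loop
   vertex 2.9 2.7 4.0
   vertex 3.4 0.8 4.1
   vertex 2.9 4.7 2.9
  endloop
 endfacet
 facet normal -0.991 -0.009 -0.136
  outer loop
   vertex 0.2 1.7 3.3
   vertex 0.1 3.6 3.9
   vertex 0.6 4.3 0.2
  endloop
 endfacet
 facet normal -0.310 -0.301 0.902
  outer loop
   vertex 0.2 1.7 3.3
   vertex 3.4 0.8 4.1
   vertex 0.1 3.6 3.9
  endloop
 endfacet
 facet normal 0.536 -0.826 -0.176
  outer loop
   vertex 2.8 1.2 0.4
   vertex 3.8 1.7 1.1
   vertex 3.4 0.8 4.1
  endloop
 endfacet
 facet normal -0.256 -0.965 -0.063
  outer loop
   vertex 2.8 1.2 0.4
   vertex 3.4 0.8 4.1
   vertex 0.2 1.7 3.3
  endloop
 endfacet
 facet normal 0.458 0.270 -0.847
  outer loop
   vertex 2.8 1.2 0.4
   vertex 0.6 4.3 0.2
   vertex 3.8 1.7 1.1
  endloop
 endfacet
 facet normal -0.680 -0.516 -0.521
  outer loop
   vertex 2.8 1.2 0.4
   vertex 0.2 1.7 3.3
   vertex 0.6 4.3 0.2
  endloop
 endfacet
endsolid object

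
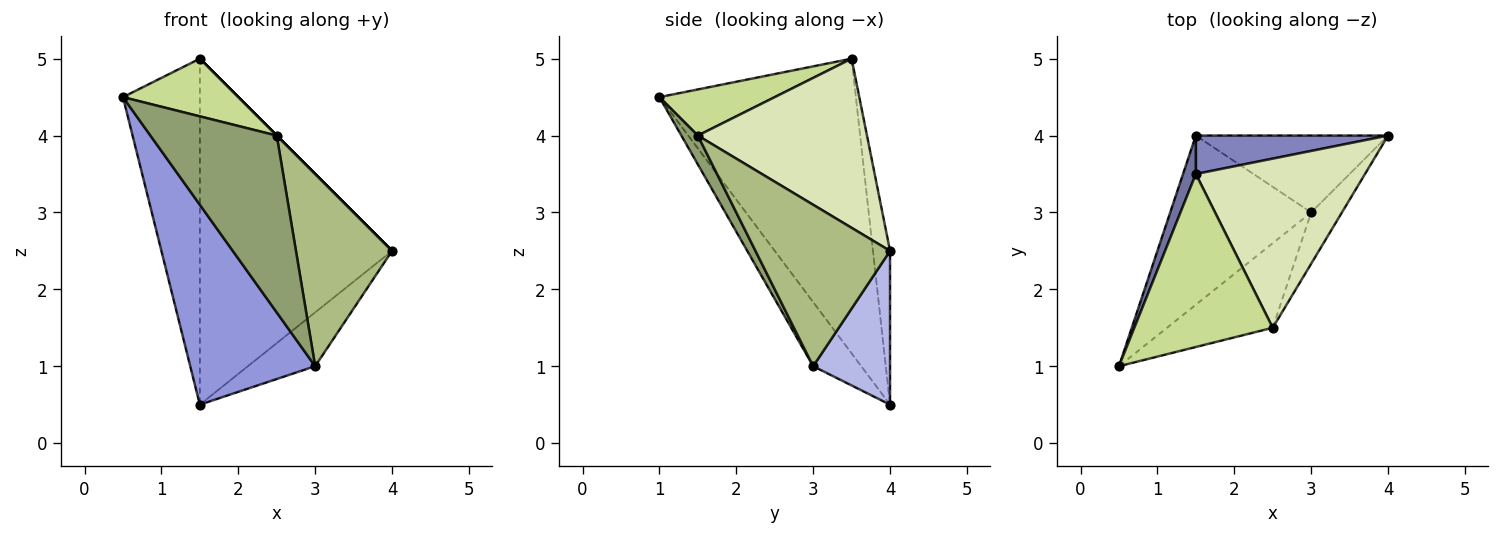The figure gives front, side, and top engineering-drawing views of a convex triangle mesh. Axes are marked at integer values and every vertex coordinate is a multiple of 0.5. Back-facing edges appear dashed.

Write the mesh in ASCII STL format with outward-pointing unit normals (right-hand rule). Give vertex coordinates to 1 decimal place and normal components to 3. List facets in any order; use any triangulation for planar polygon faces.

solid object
 facet normal -0.930 0.364 0.040
  outer loop
   vertex 1.5 3.5 5.0
   vertex 1.5 4.0 0.5
   vertex 0.5 1.0 4.5
  endloop
 endfacet
 facet normal -0.088 0.990 0.110
  outer loop
   vertex 1.5 3.5 5.0
   vertex 4.0 4.0 2.5
   vertex 1.5 4.0 0.5
  endloop
 endfacet
 facet normal -0.282 -0.732 -0.620
  outer loop
   vertex 3.0 3.0 1.0
   vertex 0.5 1.0 4.5
   vertex 1.5 4.0 0.5
  endloop
 endfacet
 facet normal 0.548 0.480 -0.685
  outer loop
   vertex 3.0 3.0 1.0
   vertex 1.5 4.0 0.5
   vertex 4.0 4.0 2.5
  endloop
 endfacet
 facet normal 0.117 -0.896 -0.428
  outer loop
   vertex 2.5 1.5 4.0
   vertex 0.5 1.0 4.5
   vertex 3.0 3.0 1.0
  endloop
 endfacet
 facet normal 0.804 -0.574 -0.153
  outer loop
   vertex 2.5 1.5 4.0
   vertex 3.0 3.0 1.0
   vertex 4.0 4.0 2.5
  endloop
 endfacet
 facet normal 0.302 -0.302 0.905
  outer loop
   vertex 2.5 1.5 4.0
   vertex 1.5 3.5 5.0
   vertex 0.5 1.0 4.5
  endloop
 endfacet
 facet normal 0.707 0.000 0.707
  outer loop
   vertex 2.5 1.5 4.0
   vertex 4.0 4.0 2.5
   vertex 1.5 3.5 5.0
  endloop
 endfacet
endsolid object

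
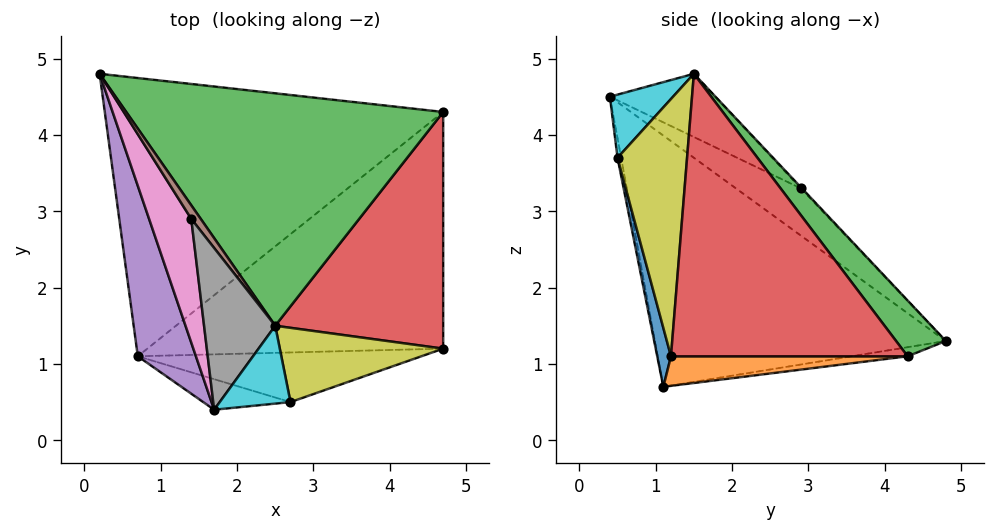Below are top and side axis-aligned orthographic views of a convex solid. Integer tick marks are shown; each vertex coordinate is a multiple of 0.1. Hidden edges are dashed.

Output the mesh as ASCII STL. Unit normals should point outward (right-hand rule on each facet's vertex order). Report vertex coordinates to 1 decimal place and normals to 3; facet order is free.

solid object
 facet normal -0.026 0.157 -0.987
  outer loop
   vertex 4.7 4.3 1.1
   vertex 0.7 1.1 0.7
   vertex 0.2 4.8 1.3
  endloop
 endfacet
 facet normal 0.100 0.000 -0.995
  outer loop
   vertex 4.7 4.3 1.1
   vertex 4.7 1.2 1.1
   vertex 0.7 1.1 0.7
  endloop
 endfacet
 facet normal 0.113 0.759 0.641
  outer loop
   vertex 4.7 4.3 1.1
   vertex 0.2 4.8 1.3
   vertex 2.5 1.5 4.8
  endloop
 endfacet
 facet normal 0.860 0.000 0.511
  outer loop
   vertex 4.7 4.3 1.1
   vertex 2.5 1.5 4.8
   vertex 4.7 1.2 1.1
  endloop
 endfacet
 facet normal -0.961 -0.166 0.222
  outer loop
   vertex 1.7 0.4 4.5
   vertex 0.2 4.8 1.3
   vertex 0.7 1.1 0.7
  endloop
 endfacet
 facet normal -0.087 0.696 0.713
  outer loop
   vertex 1.4 2.9 3.3
   vertex 2.5 1.5 4.8
   vertex 0.2 4.8 1.3
  endloop
 endfacet
 facet normal -0.727 0.224 0.649
  outer loop
   vertex 1.4 2.9 3.3
   vertex 0.2 4.8 1.3
   vertex 1.7 0.4 4.5
  endloop
 endfacet
 facet normal -0.640 0.269 0.720
  outer loop
   vertex 1.4 2.9 3.3
   vertex 1.7 0.4 4.5
   vertex 2.5 1.5 4.8
  endloop
 endfacet
 facet normal 0.778 -0.388 0.494
  outer loop
   vertex 2.7 0.5 3.7
   vertex 4.7 1.2 1.1
   vertex 2.5 1.5 4.8
  endloop
 endfacet
 facet normal 0.549 -0.567 0.615
  outer loop
   vertex 2.7 0.5 3.7
   vertex 2.5 1.5 4.8
   vertex 1.7 0.4 4.5
  endloop
 endfacet
 facet normal 0.047 -0.973 -0.226
  outer loop
   vertex 2.7 0.5 3.7
   vertex 0.7 1.1 0.7
   vertex 4.7 1.2 1.1
  endloop
 endfacet
 facet normal -0.039 -0.984 -0.171
  outer loop
   vertex 2.7 0.5 3.7
   vertex 1.7 0.4 4.5
   vertex 0.7 1.1 0.7
  endloop
 endfacet
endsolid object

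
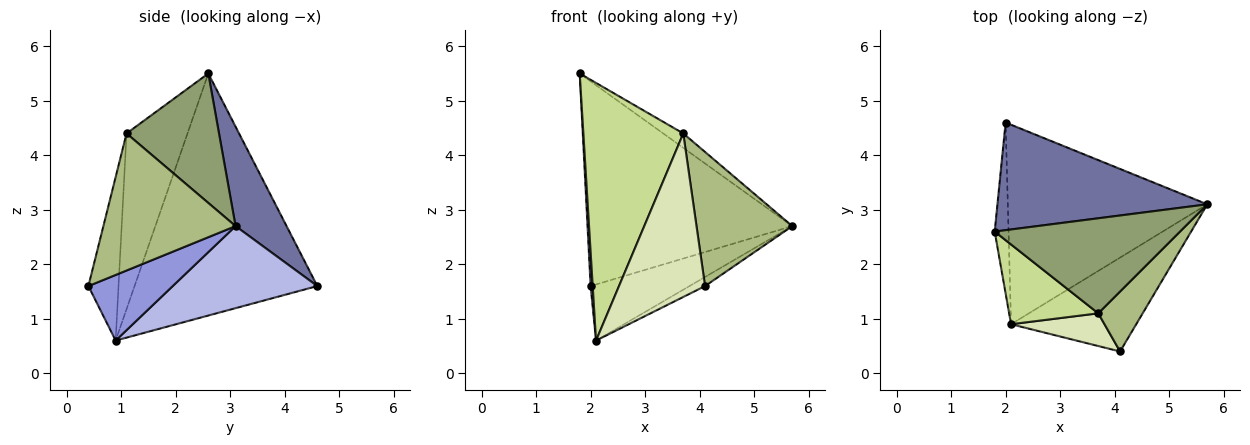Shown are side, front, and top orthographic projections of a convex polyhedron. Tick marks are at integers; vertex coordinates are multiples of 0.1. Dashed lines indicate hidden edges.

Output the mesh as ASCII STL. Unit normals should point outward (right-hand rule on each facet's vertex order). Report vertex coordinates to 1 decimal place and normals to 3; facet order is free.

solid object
 facet normal 0.215 0.864 0.454
  outer loop
   vertex 2.0 4.6 1.6
   vertex 1.8 2.6 5.5
   vertex 5.7 3.1 2.7
  endloop
 endfacet
 facet normal -0.998 -0.012 -0.057
  outer loop
   vertex 2.1 0.9 0.6
   vertex 1.8 2.6 5.5
   vertex 2.0 4.6 1.6
  endloop
 endfacet
 facet normal 0.463 0.085 -0.882
  outer loop
   vertex 2.1 0.9 0.6
   vertex 5.7 3.1 2.7
   vertex 4.1 0.4 1.6
  endloop
 endfacet
 facet normal 0.368 0.252 -0.895
  outer loop
   vertex 2.1 0.9 0.6
   vertex 2.0 4.6 1.6
   vertex 5.7 3.1 2.7
  endloop
 endfacet
 facet normal 0.568 0.123 0.814
  outer loop
   vertex 3.7 1.1 4.4
   vertex 5.7 3.1 2.7
   vertex 1.8 2.6 5.5
  endloop
 endfacet
 facet normal 0.783 -0.568 0.254
  outer loop
   vertex 3.7 1.1 4.4
   vertex 4.1 0.4 1.6
   vertex 5.7 3.1 2.7
  endloop
 endfacet
 facet normal -0.504 -0.825 0.255
  outer loop
   vertex 3.7 1.1 4.4
   vertex 1.8 2.6 5.5
   vertex 2.1 0.9 0.6
  endloop
 endfacet
 facet normal -0.325 -0.927 0.185
  outer loop
   vertex 3.7 1.1 4.4
   vertex 2.1 0.9 0.6
   vertex 4.1 0.4 1.6
  endloop
 endfacet
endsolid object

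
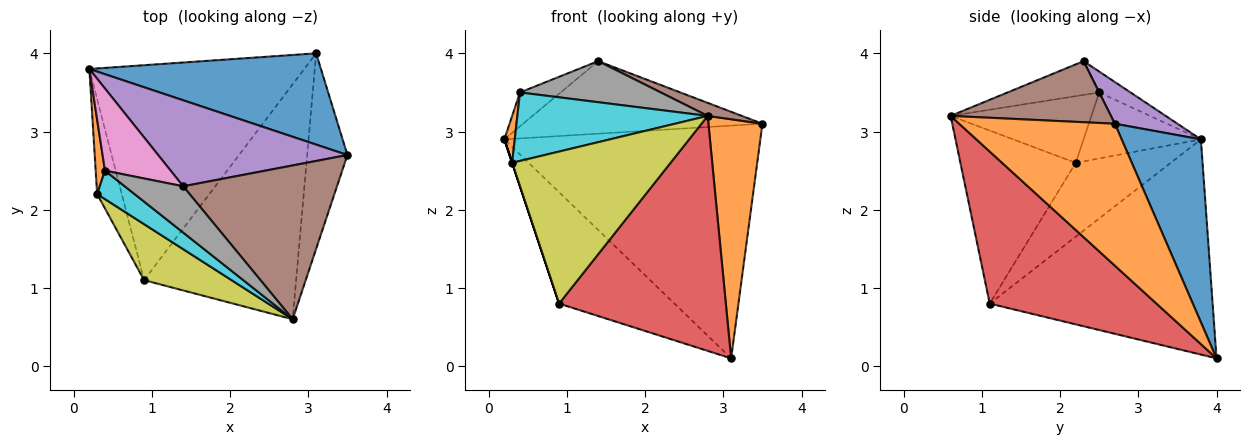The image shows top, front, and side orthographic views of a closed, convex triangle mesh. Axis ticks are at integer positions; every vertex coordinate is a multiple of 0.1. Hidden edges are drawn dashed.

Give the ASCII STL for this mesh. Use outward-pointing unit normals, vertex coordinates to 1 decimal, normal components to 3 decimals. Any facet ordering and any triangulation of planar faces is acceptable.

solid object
 facet normal 0.277 0.895 0.351
  outer loop
   vertex 3.1 4.0 0.1
   vertex 0.2 3.8 2.9
   vertex 3.5 2.7 3.1
  endloop
 endfacet
 facet normal 0.913 -0.317 -0.259
  outer loop
   vertex 3.1 4.0 0.1
   vertex 3.5 2.7 3.1
   vertex 2.8 0.6 3.2
  endloop
 endfacet
 facet normal -0.664 0.344 -0.664
  outer loop
   vertex 0.9 1.1 0.8
   vertex 0.2 3.8 2.9
   vertex 3.1 4.0 0.1
  endloop
 endfacet
 facet normal 0.577 -0.577 -0.577
  outer loop
   vertex 0.9 1.1 0.8
   vertex 3.1 4.0 0.1
   vertex 2.8 0.6 3.2
  endloop
 endfacet
 facet normal 0.166 0.636 0.754
  outer loop
   vertex 1.4 2.3 3.9
   vertex 3.5 2.7 3.1
   vertex 0.2 3.8 2.9
  endloop
 endfacet
 facet normal 0.368 -0.079 0.927
  outer loop
   vertex 1.4 2.3 3.9
   vertex 2.8 0.6 3.2
   vertex 3.5 2.7 3.1
  endloop
 endfacet
 facet normal -0.282 0.366 0.887
  outer loop
   vertex 0.4 2.5 3.5
   vertex 1.4 2.3 3.9
   vertex 0.2 3.8 2.9
  endloop
 endfacet
 facet normal -0.397 -0.609 0.687
  outer loop
   vertex 0.4 2.5 3.5
   vertex 2.8 0.6 3.2
   vertex 1.4 2.3 3.9
  endloop
 endfacet
 facet normal -0.564 -0.775 0.285
  outer loop
   vertex 0.3 2.2 2.6
   vertex 0.9 1.1 0.8
   vertex 2.8 0.6 3.2
  endloop
 endfacet
 facet normal -0.564 -0.763 0.317
  outer loop
   vertex 0.3 2.2 2.6
   vertex 2.8 0.6 3.2
   vertex 0.4 2.5 3.5
  endloop
 endfacet
 facet normal -0.949 0.000 -0.316
  outer loop
   vertex 0.3 2.2 2.6
   vertex 0.2 3.8 2.9
   vertex 0.9 1.1 0.8
  endloop
 endfacet
 facet normal -0.986 -0.088 0.139
  outer loop
   vertex 0.3 2.2 2.6
   vertex 0.4 2.5 3.5
   vertex 0.2 3.8 2.9
  endloop
 endfacet
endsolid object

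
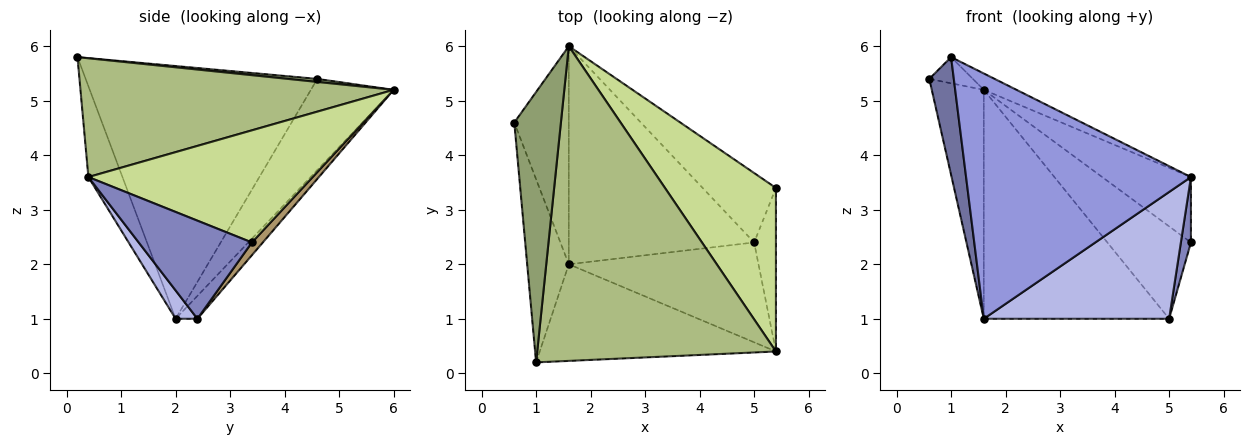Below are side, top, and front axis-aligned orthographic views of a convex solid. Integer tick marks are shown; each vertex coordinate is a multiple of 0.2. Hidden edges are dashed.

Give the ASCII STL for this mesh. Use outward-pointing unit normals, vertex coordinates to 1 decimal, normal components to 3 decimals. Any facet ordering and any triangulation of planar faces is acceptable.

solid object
 facet normal -0.981 -0.104 -0.162
  outer loop
   vertex 1.6 2.0 1.0
   vertex 1.0 0.2 5.8
   vertex 0.6 4.6 5.4
  endloop
 endfacet
 facet normal 0.973 -0.086 -0.216
  outer loop
   vertex 5.4 0.4 3.6
   vertex 5.0 2.4 1.0
   vertex 5.4 3.4 2.4
  endloop
 endfacet
 facet normal -0.140 -0.921 -0.363
  outer loop
   vertex 5.4 0.4 3.6
   vertex 1.0 0.2 5.8
   vertex 1.6 2.0 1.0
  endloop
 endfacet
 facet normal 0.092 -0.782 -0.616
  outer loop
   vertex 5.4 0.4 3.6
   vertex 1.6 2.0 1.0
   vertex 5.0 2.4 1.0
  endloop
 endfacet
 facet normal 0.064 0.096 0.993
  outer loop
   vertex 1.6 6.0 5.2
   vertex 0.6 4.6 5.4
   vertex 1.0 0.2 5.8
  endloop
 endfacet
 facet normal 0.445 0.046 0.894
  outer loop
   vertex 1.6 6.0 5.2
   vertex 1.0 0.2 5.8
   vertex 5.4 0.4 3.6
  endloop
 endfacet
 facet normal 0.684 0.271 0.677
  outer loop
   vertex 1.6 6.0 5.2
   vertex 5.4 0.4 3.6
   vertex 5.4 3.4 2.4
  endloop
 endfacet
 facet normal -0.755 0.475 -0.452
  outer loop
   vertex 1.6 6.0 5.2
   vertex 1.6 2.0 1.0
   vertex 0.6 4.6 5.4
  endloop
 endfacet
 facet normal 0.104 0.795 -0.598
  outer loop
   vertex 1.6 6.0 5.2
   vertex 5.4 3.4 2.4
   vertex 5.0 2.4 1.0
  endloop
 endfacet
 facet normal -0.085 0.722 -0.687
  outer loop
   vertex 1.6 6.0 5.2
   vertex 5.0 2.4 1.0
   vertex 1.6 2.0 1.0
  endloop
 endfacet
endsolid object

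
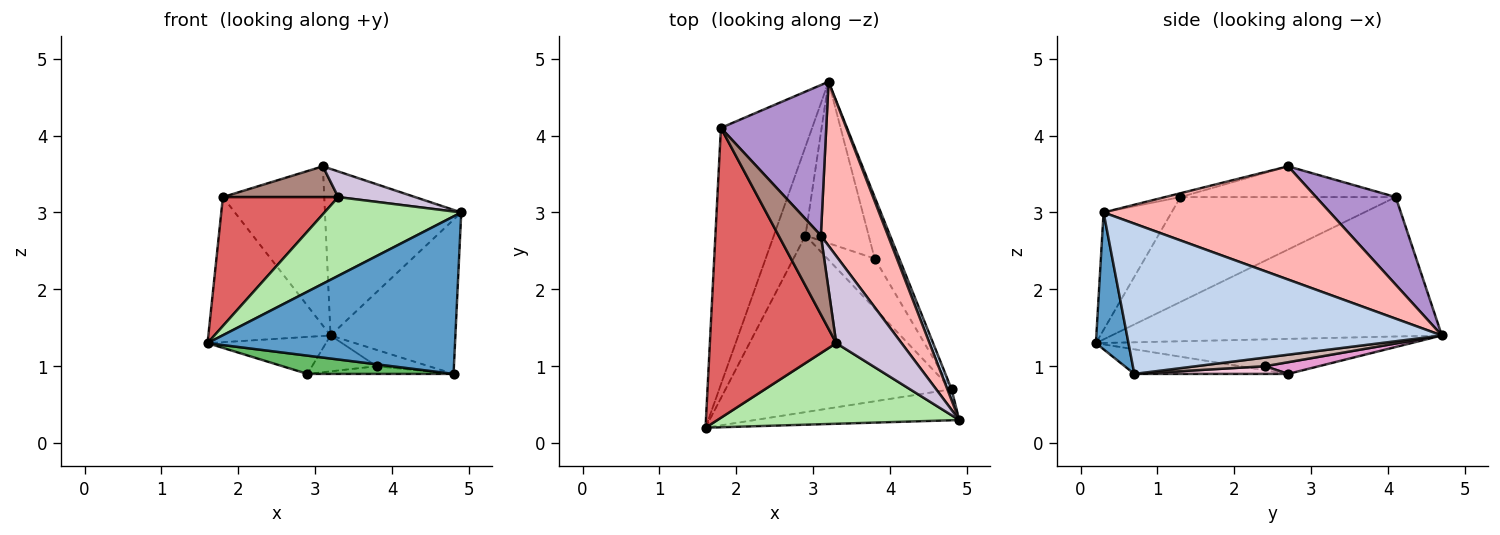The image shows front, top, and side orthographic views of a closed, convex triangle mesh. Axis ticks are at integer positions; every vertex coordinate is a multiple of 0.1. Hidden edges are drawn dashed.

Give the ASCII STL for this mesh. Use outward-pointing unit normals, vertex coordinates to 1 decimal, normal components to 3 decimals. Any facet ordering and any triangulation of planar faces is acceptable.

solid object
 facet normal 0.128 -0.973 -0.191
  outer loop
   vertex 4.8 0.7 0.9
   vertex 4.9 0.3 3.0
   vertex 1.6 0.2 1.3
  endloop
 endfacet
 facet normal 0.929 0.368 0.026
  outer loop
   vertex 4.8 0.7 0.9
   vertex 3.2 4.7 1.4
   vertex 4.9 0.3 3.0
  endloop
 endfacet
 facet normal -0.799 0.296 -0.523
  outer loop
   vertex 1.8 4.1 3.2
   vertex 3.2 4.7 1.4
   vertex 1.6 0.2 1.3
  endloop
 endfacet
 facet normal -0.715 0.269 -0.645
  outer loop
   vertex 2.9 2.7 0.9
   vertex 1.6 0.2 1.3
   vertex 3.2 4.7 1.4
  endloop
 endfacet
 facet normal -0.108 -0.102 -0.989
  outer loop
   vertex 2.9 2.7 0.9
   vertex 4.8 0.7 0.9
   vertex 1.6 0.2 1.3
  endloop
 endfacet
 facet normal -0.328 -0.660 0.676
  outer loop
   vertex 3.3 1.3 3.2
   vertex 1.6 0.2 1.3
   vertex 4.9 0.3 3.0
  endloop
 endfacet
 facet normal -0.604 -0.324 0.728
  outer loop
   vertex 3.3 1.3 3.2
   vertex 1.8 4.1 3.2
   vertex 1.6 0.2 1.3
  endloop
 endfacet
 facet normal 0.764 0.460 0.453
  outer loop
   vertex 3.1 2.7 3.6
   vertex 4.9 0.3 3.0
   vertex 3.2 4.7 1.4
  endloop
 endfacet
 facet normal 0.496 0.631 0.596
  outer loop
   vertex 3.1 2.7 3.6
   vertex 3.2 4.7 1.4
   vertex 1.8 4.1 3.2
  endloop
 endfacet
 facet normal -0.056 -0.282 0.958
  outer loop
   vertex 3.1 2.7 3.6
   vertex 3.3 1.3 3.2
   vertex 4.9 0.3 3.0
  endloop
 endfacet
 facet normal -0.561 -0.301 0.771
  outer loop
   vertex 3.1 2.7 3.6
   vertex 1.8 4.1 3.2
   vertex 3.3 1.3 3.2
  endloop
 endfacet
 facet normal 0.322 0.243 -0.915
  outer loop
   vertex 3.8 2.4 1.0
   vertex 3.2 4.7 1.4
   vertex 4.8 0.7 0.9
  endloop
 endfacet
 facet normal 0.178 0.213 -0.961
  outer loop
   vertex 3.8 2.4 1.0
   vertex 2.9 2.7 0.9
   vertex 3.2 4.7 1.4
  endloop
 endfacet
 facet normal 0.159 0.151 -0.976
  outer loop
   vertex 3.8 2.4 1.0
   vertex 4.8 0.7 0.9
   vertex 2.9 2.7 0.9
  endloop
 endfacet
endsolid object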